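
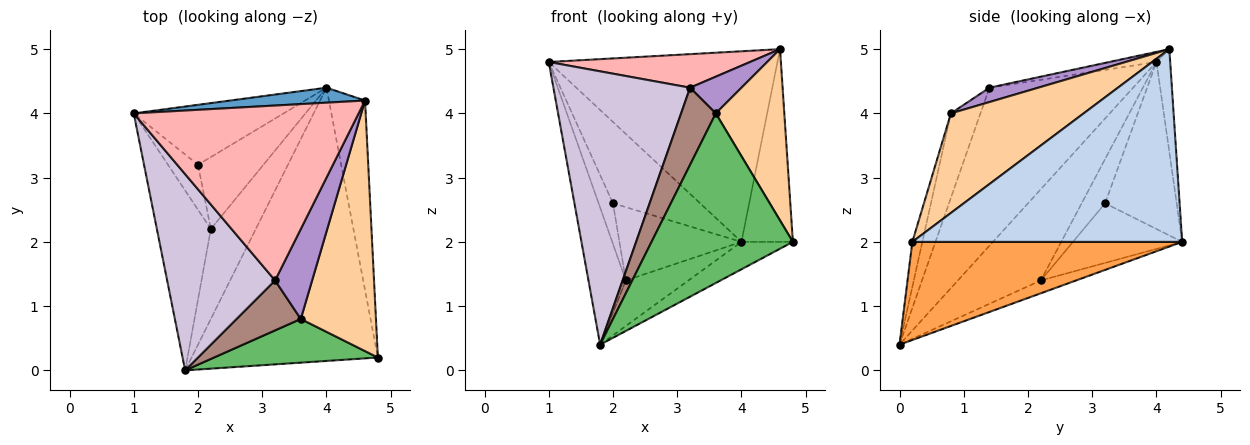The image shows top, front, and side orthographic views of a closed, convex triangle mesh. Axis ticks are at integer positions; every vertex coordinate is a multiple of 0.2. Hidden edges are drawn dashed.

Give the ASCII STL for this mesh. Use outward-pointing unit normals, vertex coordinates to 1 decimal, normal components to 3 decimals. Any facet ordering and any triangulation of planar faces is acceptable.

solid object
 facet normal -0.060 0.995 0.078
  outer loop
   vertex 4.0 4.4 2.0
   vertex 1.0 4.0 4.8
   vertex 4.6 4.2 5.0
  endloop
 endfacet
 facet normal 0.966 0.184 -0.181
  outer loop
   vertex 4.0 4.4 2.0
   vertex 4.6 4.2 5.0
   vertex 4.8 0.2 2.0
  endloop
 endfacet
 facet normal 0.464 0.088 -0.881
  outer loop
   vertex 1.8 0.0 0.4
   vertex 4.0 4.4 2.0
   vertex 4.8 0.2 2.0
  endloop
 endfacet
 facet normal 0.738 -0.381 0.557
  outer loop
   vertex 3.6 0.8 4.0
   vertex 4.8 0.2 2.0
   vertex 4.6 4.2 5.0
  endloop
 endfacet
 facet normal -0.068 -0.966 0.249
  outer loop
   vertex 3.6 0.8 4.0
   vertex 1.8 0.0 0.4
   vertex 4.8 0.2 2.0
  endloop
 endfacet
 facet normal -0.802 0.362 -0.475
  outer loop
   vertex 2.2 2.2 1.4
   vertex 1.8 0.0 0.4
   vertex 1.0 4.0 4.8
  endloop
 endfacet
 facet normal -0.247 0.438 -0.864
  outer loop
   vertex 2.2 2.2 1.4
   vertex 4.0 4.4 2.0
   vertex 1.8 0.0 0.4
  endloop
 endfacet
 facet normal -0.044 -0.188 0.981
  outer loop
   vertex 3.2 1.4 4.4
   vertex 4.6 4.2 5.0
   vertex 1.0 4.0 4.8
  endloop
 endfacet
 facet normal 0.338 -0.356 0.871
  outer loop
   vertex 3.2 1.4 4.4
   vertex 3.6 0.8 4.0
   vertex 4.6 4.2 5.0
  endloop
 endfacet
 facet normal -0.649 -0.618 0.443
  outer loop
   vertex 3.2 1.4 4.4
   vertex 1.0 4.0 4.8
   vertex 1.8 0.0 0.4
  endloop
 endfacet
 facet normal -0.582 -0.683 0.442
  outer loop
   vertex 3.2 1.4 4.4
   vertex 1.8 0.0 0.4
   vertex 3.6 0.8 4.0
  endloop
 endfacet
 facet normal -0.551 0.672 -0.495
  outer loop
   vertex 2.0 3.2 2.6
   vertex 1.0 4.0 4.8
   vertex 4.0 4.4 2.0
  endloop
 endfacet
 facet normal -0.738 0.453 -0.500
  outer loop
   vertex 2.0 3.2 2.6
   vertex 2.2 2.2 1.4
   vertex 1.0 4.0 4.8
  endloop
 endfacet
 facet normal -0.538 0.601 -0.591
  outer loop
   vertex 2.0 3.2 2.6
   vertex 4.0 4.4 2.0
   vertex 2.2 2.2 1.4
  endloop
 endfacet
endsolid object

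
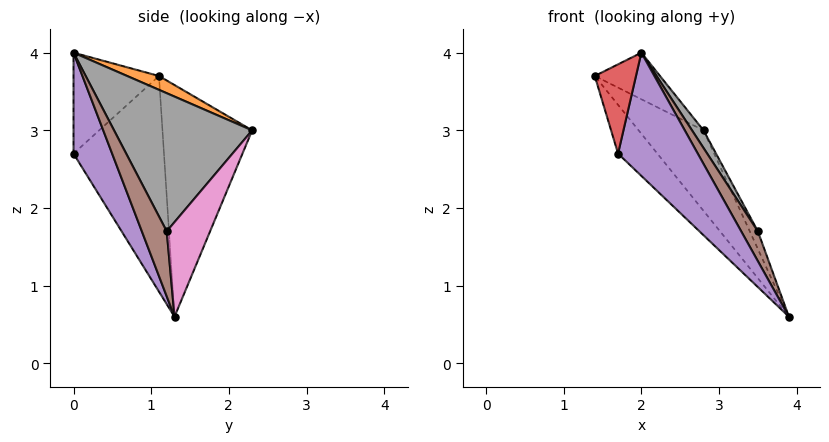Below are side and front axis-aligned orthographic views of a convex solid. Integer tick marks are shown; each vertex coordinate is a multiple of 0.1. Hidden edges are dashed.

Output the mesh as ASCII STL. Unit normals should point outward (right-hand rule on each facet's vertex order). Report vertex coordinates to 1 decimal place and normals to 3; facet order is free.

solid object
 facet normal -0.690 0.499 -0.524
  outer loop
   vertex 2.8 2.3 3.0
   vertex 3.9 1.3 0.6
   vertex 1.4 1.1 3.7
  endloop
 endfacet
 facet normal 0.168 0.343 0.924
  outer loop
   vertex 2.8 2.3 3.0
   vertex 1.4 1.1 3.7
   vertex 2.0 0.0 4.0
  endloop
 endfacet
 facet normal -0.746 0.325 -0.581
  outer loop
   vertex 1.7 0.0 2.7
   vertex 1.4 1.1 3.7
   vertex 3.9 1.3 0.6
  endloop
 endfacet
 facet normal -0.882 -0.425 0.203
  outer loop
   vertex 1.7 0.0 2.7
   vertex 2.0 0.0 4.0
   vertex 1.4 1.1 3.7
  endloop
 endfacet
 facet normal 0.434 -0.896 -0.100
  outer loop
   vertex 1.7 0.0 2.7
   vertex 3.9 1.3 0.6
   vertex 2.0 0.0 4.0
  endloop
 endfacet
 facet normal 0.806 -0.540 0.244
  outer loop
   vertex 3.5 1.2 1.7
   vertex 2.0 0.0 4.0
   vertex 3.9 1.3 0.6
  endloop
 endfacet
 facet normal 0.921 0.172 0.350
  outer loop
   vertex 3.5 1.2 1.7
   vertex 3.9 1.3 0.6
   vertex 2.8 2.3 3.0
  endloop
 endfacet
 facet normal 0.852 -0.071 0.519
  outer loop
   vertex 3.5 1.2 1.7
   vertex 2.8 2.3 3.0
   vertex 2.0 0.0 4.0
  endloop
 endfacet
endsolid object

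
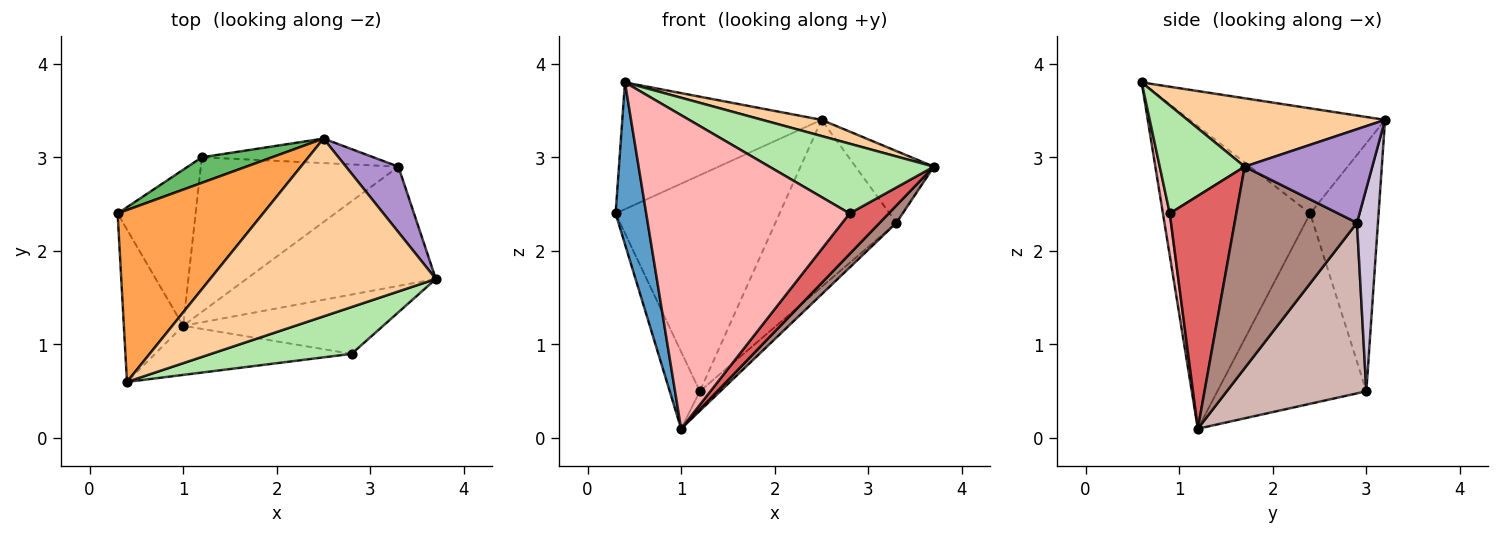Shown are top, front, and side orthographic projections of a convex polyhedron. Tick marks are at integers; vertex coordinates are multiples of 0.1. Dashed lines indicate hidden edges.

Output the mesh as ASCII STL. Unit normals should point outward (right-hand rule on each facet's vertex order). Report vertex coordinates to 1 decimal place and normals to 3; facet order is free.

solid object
 facet normal -0.962 -0.200 -0.188
  outer loop
   vertex 1.0 1.2 0.1
   vertex 0.4 0.6 3.8
   vertex 0.3 2.4 2.4
  endloop
 endfacet
 facet normal -0.910 0.184 -0.373
  outer loop
   vertex 1.2 3.0 0.5
   vertex 1.0 1.2 0.1
   vertex 0.3 2.4 2.4
  endloop
 endfacet
 facet normal -0.503 0.513 0.696
  outer loop
   vertex 2.5 3.2 3.4
   vertex 0.3 2.4 2.4
   vertex 0.4 0.6 3.8
  endloop
 endfacet
 facet normal 0.289 -0.087 0.953
  outer loop
   vertex 2.5 3.2 3.4
   vertex 0.4 0.6 3.8
   vertex 3.7 1.7 2.9
  endloop
 endfacet
 facet normal -0.383 0.917 0.108
  outer loop
   vertex 2.5 3.2 3.4
   vertex 1.2 3.0 0.5
   vertex 0.3 2.4 2.4
  endloop
 endfacet
 facet normal 0.394 -0.763 0.512
  outer loop
   vertex 2.8 0.9 2.4
   vertex 3.7 1.7 2.9
   vertex 0.4 0.6 3.8
  endloop
 endfacet
 facet normal 0.693 -0.407 -0.595
  outer loop
   vertex 2.8 0.9 2.4
   vertex 1.0 1.2 0.1
   vertex 3.7 1.7 2.9
  endloop
 endfacet
 facet normal 0.033 -0.987 -0.155
  outer loop
   vertex 2.8 0.9 2.4
   vertex 0.4 0.6 3.8
   vertex 1.0 1.2 0.1
  endloop
 endfacet
 facet normal 0.769 0.472 0.431
  outer loop
   vertex 3.3 2.9 2.3
   vertex 2.5 3.2 3.4
   vertex 3.7 1.7 2.9
  endloop
 endfacet
 facet normal 0.169 0.975 -0.143
  outer loop
   vertex 3.3 2.9 2.3
   vertex 1.2 3.0 0.5
   vertex 2.5 3.2 3.4
  endloop
 endfacet
 facet normal 0.725 -0.099 -0.681
  outer loop
   vertex 3.3 2.9 2.3
   vertex 3.7 1.7 2.9
   vertex 1.0 1.2 0.1
  endloop
 endfacet
 facet normal 0.650 0.095 -0.754
  outer loop
   vertex 3.3 2.9 2.3
   vertex 1.0 1.2 0.1
   vertex 1.2 3.0 0.5
  endloop
 endfacet
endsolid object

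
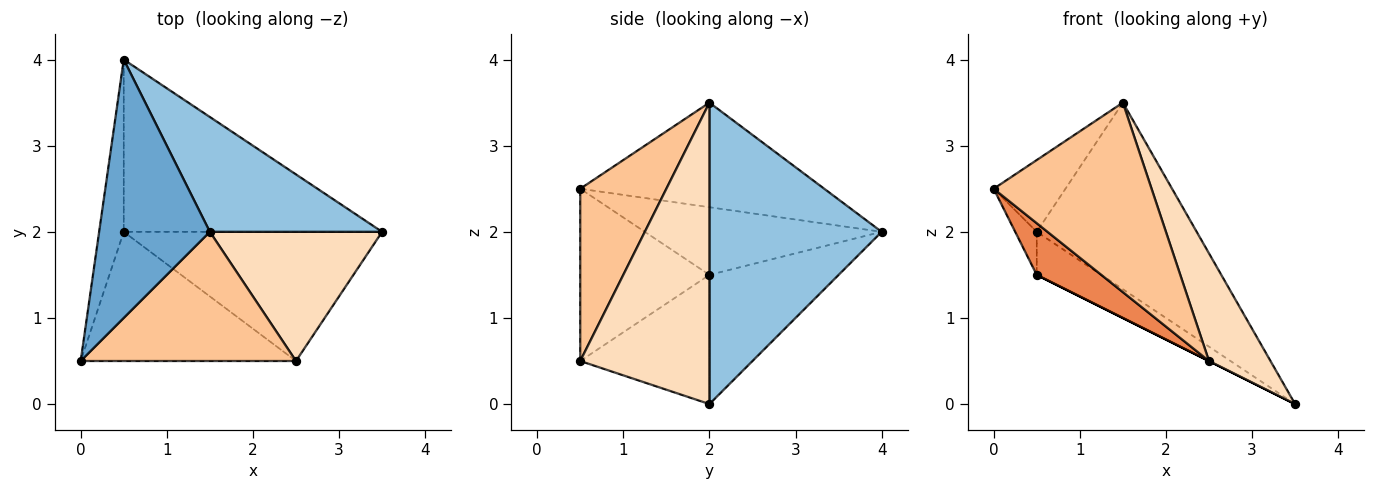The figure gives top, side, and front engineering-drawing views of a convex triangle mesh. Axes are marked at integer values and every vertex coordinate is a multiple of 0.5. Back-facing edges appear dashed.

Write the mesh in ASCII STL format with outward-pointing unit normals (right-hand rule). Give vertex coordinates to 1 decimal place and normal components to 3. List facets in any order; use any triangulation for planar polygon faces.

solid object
 facet normal -0.673 0.198 0.713
  outer loop
   vertex 1.5 2.0 3.5
   vertex 0.5 4.0 2.0
   vertex 0.0 0.5 2.5
  endloop
 endfacet
 facet normal 0.676 0.628 0.386
  outer loop
   vertex 1.5 2.0 3.5
   vertex 3.5 2.0 0.0
   vertex 0.5 4.0 2.0
  endloop
 endfacet
 facet normal -0.936 0.085 -0.341
  outer loop
   vertex 0.5 2.0 1.5
   vertex 0.0 0.5 2.5
   vertex 0.5 4.0 2.0
  endloop
 endfacet
 facet normal -0.436 0.218 -0.873
  outer loop
   vertex 0.5 2.0 1.5
   vertex 0.5 4.0 2.0
   vertex 3.5 2.0 0.0
  endloop
 endfacet
 facet normal -0.596 -0.298 -0.745
  outer loop
   vertex 2.5 0.5 0.5
   vertex 0.0 0.5 2.5
   vertex 0.5 2.0 1.5
  endloop
 endfacet
 facet normal -0.447 0.000 -0.894
  outer loop
   vertex 2.5 0.5 0.5
   vertex 0.5 2.0 1.5
   vertex 3.5 2.0 0.0
  endloop
 endfacet
 facet normal 0.411 -0.753 0.514
  outer loop
   vertex 2.5 0.5 0.5
   vertex 1.5 2.0 3.5
   vertex 0.0 0.5 2.5
  endloop
 endfacet
 facet normal 0.802 -0.382 0.458
  outer loop
   vertex 2.5 0.5 0.5
   vertex 3.5 2.0 0.0
   vertex 1.5 2.0 3.5
  endloop
 endfacet
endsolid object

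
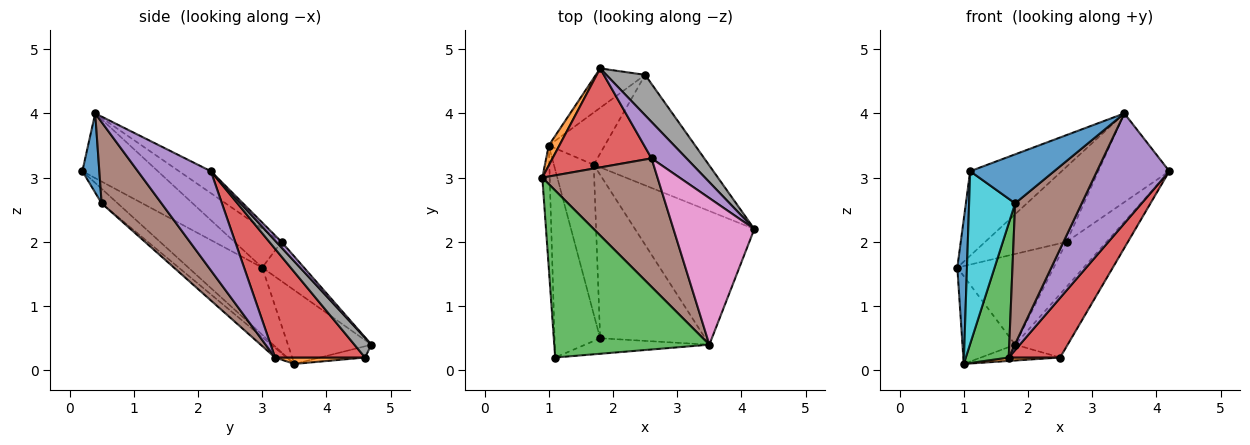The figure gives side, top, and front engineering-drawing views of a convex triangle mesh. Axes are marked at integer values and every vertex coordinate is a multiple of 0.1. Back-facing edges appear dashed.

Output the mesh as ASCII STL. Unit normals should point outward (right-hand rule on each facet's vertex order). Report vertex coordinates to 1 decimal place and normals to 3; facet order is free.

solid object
 facet normal -0.986 -0.129 -0.109
  outer loop
   vertex 1.0 3.5 0.1
   vertex 1.1 0.2 3.1
   vertex 0.9 3.0 1.6
  endloop
 endfacet
 facet normal -0.840 0.530 0.121
  outer loop
   vertex 1.8 4.7 0.4
   vertex 1.0 3.5 0.1
   vertex 0.9 3.0 1.6
  endloop
 endfacet
 facet normal -0.349 0.423 0.836
  outer loop
   vertex 3.5 0.4 4.0
   vertex 0.9 3.0 1.6
   vertex 1.1 0.2 3.1
  endloop
 endfacet
 facet normal -0.281 0.648 0.708
  outer loop
   vertex 2.6 3.3 2.0
   vertex 1.8 4.7 0.4
   vertex 0.9 3.0 1.6
  endloop
 endfacet
 facet normal 0.101 0.773 0.626
  outer loop
   vertex 2.6 3.3 2.0
   vertex 4.2 2.2 3.1
   vertex 1.8 4.7 0.4
  endloop
 endfacet
 facet normal -0.280 0.484 0.829
  outer loop
   vertex 2.6 3.3 2.0
   vertex 0.9 3.0 1.6
   vertex 3.5 0.4 4.0
  endloop
 endfacet
 facet normal -0.226 0.505 0.833
  outer loop
   vertex 2.6 3.3 2.0
   vertex 3.5 0.4 4.0
   vertex 4.2 2.2 3.1
  endloop
 endfacet
 facet normal 0.264 0.813 0.518
  outer loop
   vertex 2.5 4.6 0.2
   vertex 1.8 4.7 0.4
   vertex 4.2 2.2 3.1
  endloop
 endfacet
 facet normal -0.207 0.365 -0.908
  outer loop
   vertex 2.5 4.6 0.2
   vertex 1.0 3.5 0.1
   vertex 1.8 4.7 0.4
  endloop
 endfacet
 facet normal -0.230 -0.658 -0.717
  outer loop
   vertex 1.8 0.5 2.6
   vertex 1.1 0.2 3.1
   vertex 1.0 3.5 0.1
  endloop
 endfacet
 facet normal 0.189 -0.936 -0.297
  outer loop
   vertex 1.8 0.5 2.6
   vertex 3.5 0.4 4.0
   vertex 1.1 0.2 3.1
  endloop
 endfacet
 facet normal 0.114 -0.065 -0.991
  outer loop
   vertex 1.7 3.2 0.2
   vertex 1.0 3.5 0.1
   vertex 2.5 4.6 0.2
  endloop
 endfacet
 facet normal -0.177 -0.658 -0.732
  outer loop
   vertex 1.7 3.2 0.2
   vertex 1.8 0.5 2.6
   vertex 1.0 3.5 0.1
  endloop
 endfacet
 facet normal 0.639 -0.365 -0.677
  outer loop
   vertex 1.7 3.2 0.2
   vertex 2.5 4.6 0.2
   vertex 4.2 2.2 3.1
  endloop
 endfacet
 facet normal 0.540 -0.535 -0.650
  outer loop
   vertex 1.7 3.2 0.2
   vertex 4.2 2.2 3.1
   vertex 3.5 0.4 4.0
  endloop
 endfacet
 facet normal 0.506 -0.563 -0.654
  outer loop
   vertex 1.7 3.2 0.2
   vertex 3.5 0.4 4.0
   vertex 1.8 0.5 2.6
  endloop
 endfacet
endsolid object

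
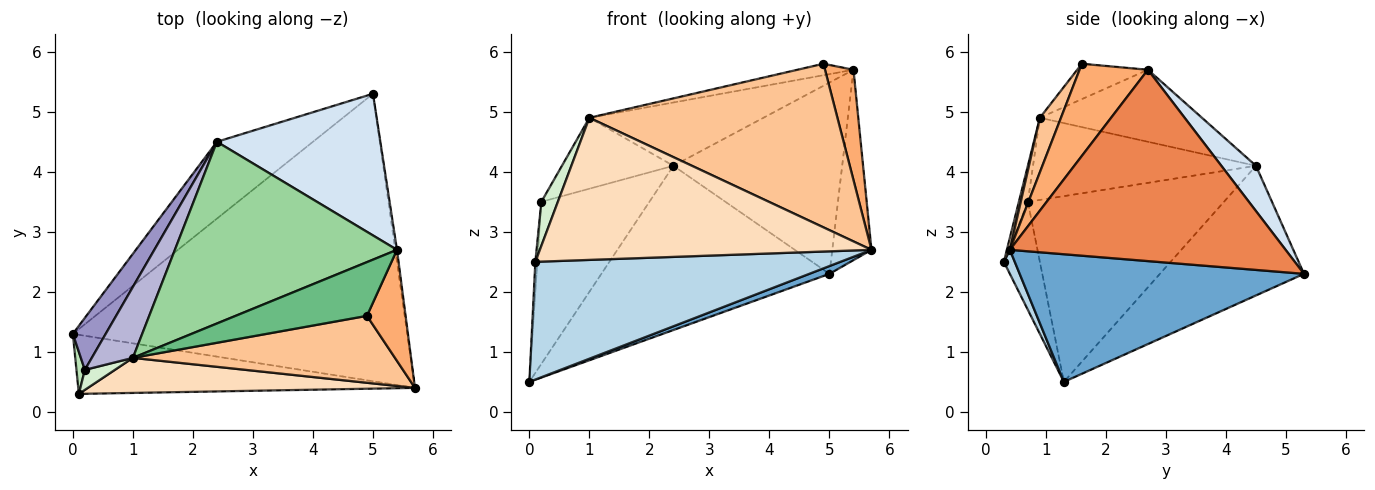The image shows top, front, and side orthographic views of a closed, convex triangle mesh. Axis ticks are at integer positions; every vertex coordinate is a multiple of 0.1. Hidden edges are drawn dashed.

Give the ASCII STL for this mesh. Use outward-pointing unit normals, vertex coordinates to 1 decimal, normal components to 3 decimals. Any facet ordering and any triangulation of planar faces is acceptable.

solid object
 facet normal 0.356 -0.025 -0.934
  outer loop
   vertex 5.0 5.3 2.3
   vertex 5.7 0.4 2.7
   vertex 0.0 1.3 0.5
  endloop
 endfacet
 facet normal -0.497 0.786 -0.368
  outer loop
   vertex 2.4 4.5 4.1
   vertex 5.0 5.3 2.3
   vertex 0.0 1.3 0.5
  endloop
 endfacet
 facet normal 0.032 -0.893 -0.448
  outer loop
   vertex 0.1 0.3 2.5
   vertex 0.0 1.3 0.5
   vertex 5.7 0.4 2.7
  endloop
 endfacet
 facet normal 0.163 0.793 0.587
  outer loop
   vertex 5.4 2.7 5.7
   vertex 5.0 5.3 2.3
   vertex 2.4 4.5 4.1
  endloop
 endfacet
 facet normal 0.990 0.141 -0.009
  outer loop
   vertex 5.4 2.7 5.7
   vertex 5.7 0.4 2.7
   vertex 5.0 5.3 2.3
  endloop
 endfacet
 facet normal 0.861 -0.359 0.361
  outer loop
   vertex 5.4 2.7 5.7
   vertex 4.9 1.6 5.8
   vertex 5.7 0.4 2.7
  endloop
 endfacet
 facet normal 0.079 -0.923 0.377
  outer loop
   vertex 1.0 0.9 4.9
   vertex 5.7 0.4 2.7
   vertex 4.9 1.6 5.8
  endloop
 endfacet
 facet normal 0.009 -0.971 0.239
  outer loop
   vertex 1.0 0.9 4.9
   vertex 0.1 0.3 2.5
   vertex 5.7 0.4 2.7
  endloop
 endfacet
 facet normal -0.254 0.202 0.946
  outer loop
   vertex 1.0 0.9 4.9
   vertex 4.9 1.6 5.8
   vertex 5.4 2.7 5.7
  endloop
 endfacet
 facet normal -0.293 0.315 0.903
  outer loop
   vertex 1.0 0.9 4.9
   vertex 5.4 2.7 5.7
   vertex 2.4 4.5 4.1
  endloop
 endfacet
 facet normal -0.995 0.055 0.077
  outer loop
   vertex 0.2 0.7 3.5
   vertex 0.0 1.3 0.5
   vertex 0.1 0.3 2.5
  endloop
 endfacet
 facet normal -0.445 -0.815 0.371
  outer loop
   vertex 0.2 0.7 3.5
   vertex 0.1 0.3 2.5
   vertex 1.0 0.9 4.9
  endloop
 endfacet
 facet normal -0.866 0.477 0.153
  outer loop
   vertex 0.2 0.7 3.5
   vertex 2.4 4.5 4.1
   vertex 0.0 1.3 0.5
  endloop
 endfacet
 facet normal -0.816 0.408 0.408
  outer loop
   vertex 0.2 0.7 3.5
   vertex 1.0 0.9 4.9
   vertex 2.4 4.5 4.1
  endloop
 endfacet
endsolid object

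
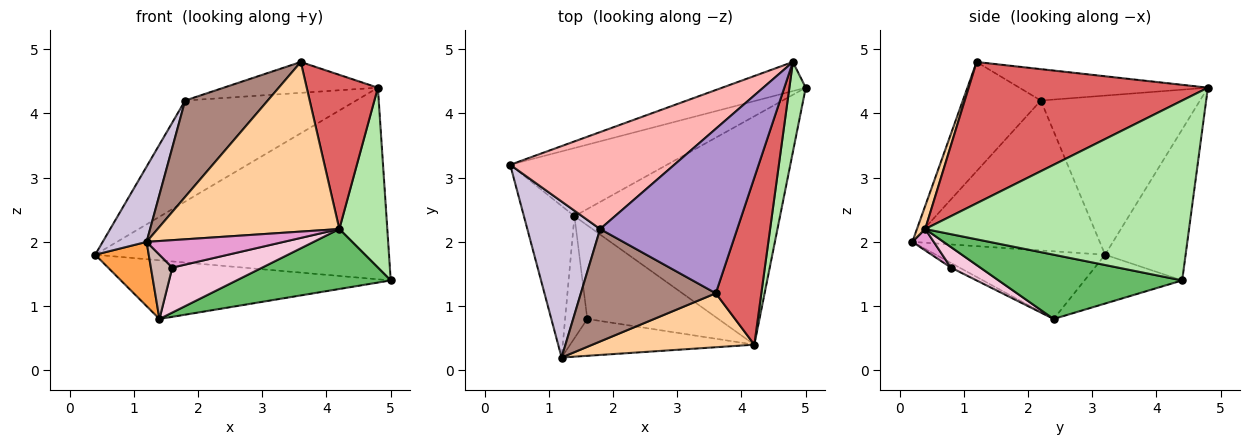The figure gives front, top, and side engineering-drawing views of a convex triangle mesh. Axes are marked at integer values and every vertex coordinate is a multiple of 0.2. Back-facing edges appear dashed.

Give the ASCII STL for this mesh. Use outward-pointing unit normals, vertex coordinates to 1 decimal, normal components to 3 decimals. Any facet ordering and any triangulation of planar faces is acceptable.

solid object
 facet normal -0.262 0.954 -0.145
  outer loop
   vertex 4.8 4.8 4.4
   vertex 5.0 4.4 1.4
   vertex 0.4 3.2 1.8
  endloop
 endfacet
 facet normal -0.230 0.635 -0.738
  outer loop
   vertex 1.4 2.4 0.8
   vertex 0.4 3.2 1.8
   vertex 5.0 4.4 1.4
  endloop
 endfacet
 facet normal -0.777 -0.246 -0.580
  outer loop
   vertex 1.4 2.4 0.8
   vertex 1.2 0.2 2.0
   vertex 0.4 3.2 1.8
  endloop
 endfacet
 facet normal 0.043 -0.952 0.303
  outer loop
   vertex 4.2 0.4 2.2
   vertex 3.6 1.2 4.8
   vertex 1.2 0.2 2.0
  endloop
 endfacet
 facet normal 0.289 -0.243 -0.926
  outer loop
   vertex 4.2 0.4 2.2
   vertex 1.4 2.4 0.8
   vertex 5.0 4.4 1.4
  endloop
 endfacet
 facet normal 0.980 -0.178 0.089
  outer loop
   vertex 4.2 0.4 2.2
   vertex 5.0 4.4 1.4
   vertex 4.8 4.8 4.4
  endloop
 endfacet
 facet normal 0.916 -0.272 0.295
  outer loop
   vertex 4.2 0.4 2.2
   vertex 4.8 4.8 4.4
   vertex 3.6 1.2 4.8
  endloop
 endfacet
 facet normal -0.557 0.599 0.575
  outer loop
   vertex 1.8 2.2 4.2
   vertex 4.8 4.8 4.4
   vertex 0.4 3.2 1.8
  endloop
 endfacet
 facet normal -0.220 0.180 0.959
  outer loop
   vertex 1.8 2.2 4.2
   vertex 3.6 1.2 4.8
   vertex 4.8 4.8 4.4
  endloop
 endfacet
 facet normal -0.880 -0.206 0.428
  outer loop
   vertex 1.8 2.2 4.2
   vertex 0.4 3.2 1.8
   vertex 1.2 0.2 2.0
  endloop
 endfacet
 facet normal -0.524 -0.554 0.647
  outer loop
   vertex 1.8 2.2 4.2
   vertex 1.2 0.2 2.0
   vertex 3.6 1.2 4.8
  endloop
 endfacet
 facet normal -0.183 -0.458 -0.870
  outer loop
   vertex 1.6 0.8 1.6
   vertex 1.2 0.2 2.0
   vertex 1.4 2.4 0.8
  endloop
 endfacet
 facet normal 0.093 -0.594 -0.799
  outer loop
   vertex 1.6 0.8 1.6
   vertex 4.2 0.4 2.2
   vertex 1.2 0.2 2.0
  endloop
 endfacet
 facet normal 0.140 -0.429 -0.893
  outer loop
   vertex 1.6 0.8 1.6
   vertex 1.4 2.4 0.8
   vertex 4.2 0.4 2.2
  endloop
 endfacet
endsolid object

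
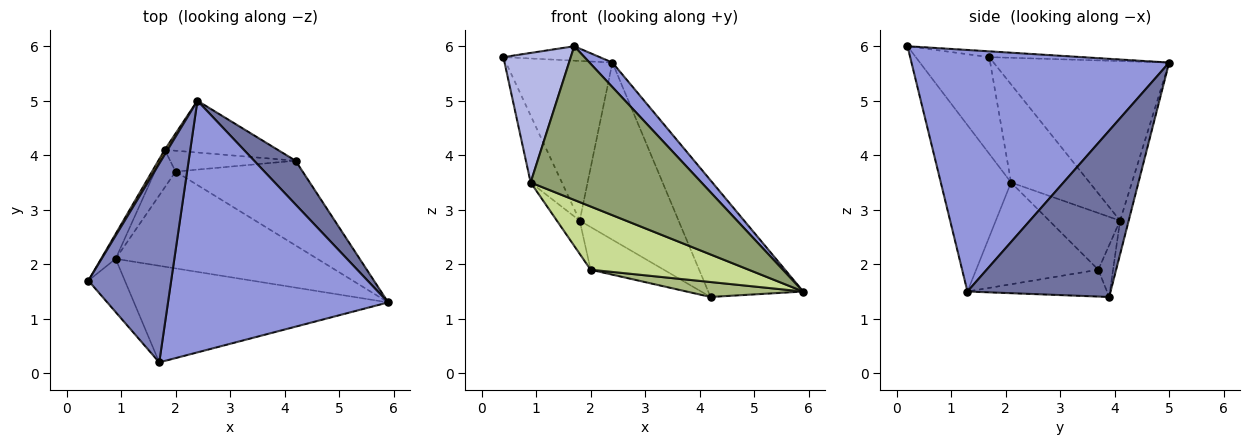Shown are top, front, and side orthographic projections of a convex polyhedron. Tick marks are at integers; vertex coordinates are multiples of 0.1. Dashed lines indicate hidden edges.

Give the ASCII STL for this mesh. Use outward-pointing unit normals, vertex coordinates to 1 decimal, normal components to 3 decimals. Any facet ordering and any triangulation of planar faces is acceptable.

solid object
 facet normal 0.816 0.541 0.203
  outer loop
   vertex 4.2 3.9 1.4
   vertex 2.4 5.0 5.7
   vertex 5.9 1.3 1.5
  endloop
 endfacet
 facet normal -0.070 0.072 0.995
  outer loop
   vertex 1.7 0.2 6.0
   vertex 2.4 5.0 5.7
   vertex 0.4 1.7 5.8
  endloop
 endfacet
 facet normal 0.737 -0.066 0.672
  outer loop
   vertex 1.7 0.2 6.0
   vertex 5.9 1.3 1.5
   vertex 2.4 5.0 5.7
  endloop
 endfacet
 facet normal -0.710 -0.651 -0.268
  outer loop
   vertex 0.9 2.1 3.5
   vertex 1.7 0.2 6.0
   vertex 0.4 1.7 5.8
  endloop
 endfacet
 facet normal -0.329 -0.800 -0.502
  outer loop
   vertex 0.9 2.1 3.5
   vertex 5.9 1.3 1.5
   vertex 1.7 0.2 6.0
  endloop
 endfacet
 facet normal -0.204 -0.170 -0.964
  outer loop
   vertex 2.0 3.7 1.9
   vertex 4.2 3.9 1.4
   vertex 5.9 1.3 1.5
  endloop
 endfacet
 facet normal -0.389 -0.504 -0.771
  outer loop
   vertex 2.0 3.7 1.9
   vertex 5.9 1.3 1.5
   vertex 0.9 2.1 3.5
  endloop
 endfacet
 facet normal -0.083 0.956 -0.280
  outer loop
   vertex 1.8 4.1 2.8
   vertex 2.4 5.0 5.7
   vertex 4.2 3.9 1.4
  endloop
 endfacet
 facet normal -0.179 0.884 -0.432
  outer loop
   vertex 1.8 4.1 2.8
   vertex 4.2 3.9 1.4
   vertex 2.0 3.7 1.9
  endloop
 endfacet
 facet normal -0.855 0.519 0.016
  outer loop
   vertex 1.8 4.1 2.8
   vertex 0.4 1.7 5.8
   vertex 2.4 5.0 5.7
  endloop
 endfacet
 facet normal -0.920 0.366 -0.136
  outer loop
   vertex 1.8 4.1 2.8
   vertex 0.9 2.1 3.5
   vertex 0.4 1.7 5.8
  endloop
 endfacet
 facet normal -0.899 0.290 -0.328
  outer loop
   vertex 1.8 4.1 2.8
   vertex 2.0 3.7 1.9
   vertex 0.9 2.1 3.5
  endloop
 endfacet
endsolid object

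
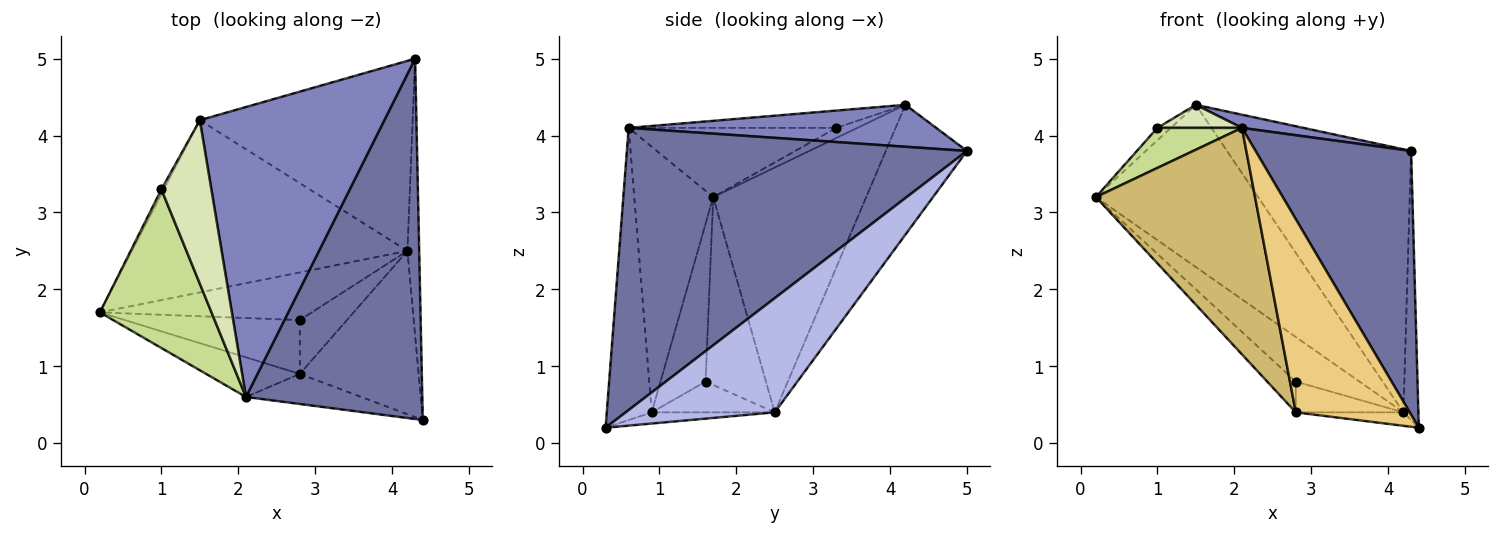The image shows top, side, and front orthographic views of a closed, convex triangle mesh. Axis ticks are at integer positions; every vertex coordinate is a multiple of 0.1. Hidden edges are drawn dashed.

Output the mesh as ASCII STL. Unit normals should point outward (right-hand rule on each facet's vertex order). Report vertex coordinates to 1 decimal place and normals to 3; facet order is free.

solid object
 facet normal 0.791 -0.362 0.494
  outer loop
   vertex 2.1 0.6 4.1
   vertex 4.4 0.3 0.2
   vertex 4.3 5.0 3.8
  endloop
 endfacet
 facet normal 0.221 -0.044 0.974
  outer loop
   vertex 2.1 0.6 4.1
   vertex 4.3 5.0 3.8
   vertex 1.5 4.2 4.4
  endloop
 endfacet
 facet normal -0.543 0.576 -0.611
  outer loop
   vertex 4.2 2.5 0.4
   vertex 0.2 1.7 3.2
   vertex 1.5 4.2 4.4
  endloop
 endfacet
 facet normal 0.990 0.099 -0.102
  outer loop
   vertex 4.2 2.5 0.4
   vertex 4.3 5.0 3.8
   vertex 4.4 0.3 0.2
  endloop
 endfacet
 facet normal -0.336 0.763 -0.551
  outer loop
   vertex 4.2 2.5 0.4
   vertex 1.5 4.2 4.4
   vertex 4.3 5.0 3.8
  endloop
 endfacet
 facet normal -0.827 0.526 -0.200
  outer loop
   vertex 1.0 3.3 4.1
   vertex 1.5 4.2 4.4
   vertex 0.2 1.7 3.2
  endloop
 endfacet
 facet normal -0.515 -0.210 0.831
  outer loop
   vertex 1.0 3.3 4.1
   vertex 0.2 1.7 3.2
   vertex 2.1 0.6 4.1
  endloop
 endfacet
 facet normal -0.324 -0.132 0.937
  outer loop
   vertex 1.0 3.3 4.1
   vertex 2.1 0.6 4.1
   vertex 1.5 4.2 4.4
  endloop
 endfacet
 facet normal -0.093 0.082 -0.992
  outer loop
   vertex 2.8 0.9 0.4
   vertex 4.2 2.5 0.4
   vertex 4.4 0.3 0.2
  endloop
 endfacet
 facet normal -0.439 -0.885 -0.155
  outer loop
   vertex 2.8 0.9 0.4
   vertex 2.1 0.6 4.1
   vertex 0.2 1.7 3.2
  endloop
 endfacet
 facet normal -0.363 -0.921 -0.143
  outer loop
   vertex 2.8 0.9 0.4
   vertex 4.4 0.3 0.2
   vertex 2.1 0.6 4.1
  endloop
 endfacet
 facet normal -0.544 0.573 -0.613
  outer loop
   vertex 2.8 1.6 0.8
   vertex 0.2 1.7 3.2
   vertex 4.2 2.5 0.4
  endloop
 endfacet
 facet normal -0.616 0.391 -0.684
  outer loop
   vertex 2.8 1.6 0.8
   vertex 2.8 0.9 0.4
   vertex 0.2 1.7 3.2
  endloop
 endfacet
 facet normal -0.493 0.432 -0.755
  outer loop
   vertex 2.8 1.6 0.8
   vertex 4.2 2.5 0.4
   vertex 2.8 0.9 0.4
  endloop
 endfacet
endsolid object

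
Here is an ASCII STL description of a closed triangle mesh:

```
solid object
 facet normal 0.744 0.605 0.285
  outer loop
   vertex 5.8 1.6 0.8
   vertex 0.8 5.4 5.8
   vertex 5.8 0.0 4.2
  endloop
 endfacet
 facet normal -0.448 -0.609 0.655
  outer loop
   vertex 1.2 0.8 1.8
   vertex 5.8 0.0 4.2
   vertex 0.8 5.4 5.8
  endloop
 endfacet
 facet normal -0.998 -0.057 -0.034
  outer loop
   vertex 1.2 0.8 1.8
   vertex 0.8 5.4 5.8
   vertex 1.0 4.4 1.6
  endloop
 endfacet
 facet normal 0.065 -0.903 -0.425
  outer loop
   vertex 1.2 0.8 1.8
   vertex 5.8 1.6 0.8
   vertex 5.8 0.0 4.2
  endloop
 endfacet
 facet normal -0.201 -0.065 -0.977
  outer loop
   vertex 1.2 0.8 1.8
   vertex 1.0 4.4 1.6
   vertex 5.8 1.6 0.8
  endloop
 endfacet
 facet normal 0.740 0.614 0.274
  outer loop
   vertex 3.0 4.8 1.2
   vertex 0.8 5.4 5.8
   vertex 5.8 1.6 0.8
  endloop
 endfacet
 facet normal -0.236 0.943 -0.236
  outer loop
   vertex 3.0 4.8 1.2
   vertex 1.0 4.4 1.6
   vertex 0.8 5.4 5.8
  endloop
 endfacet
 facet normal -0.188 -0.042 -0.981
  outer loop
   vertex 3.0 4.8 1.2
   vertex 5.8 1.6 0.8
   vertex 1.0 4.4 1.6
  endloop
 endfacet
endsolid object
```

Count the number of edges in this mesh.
12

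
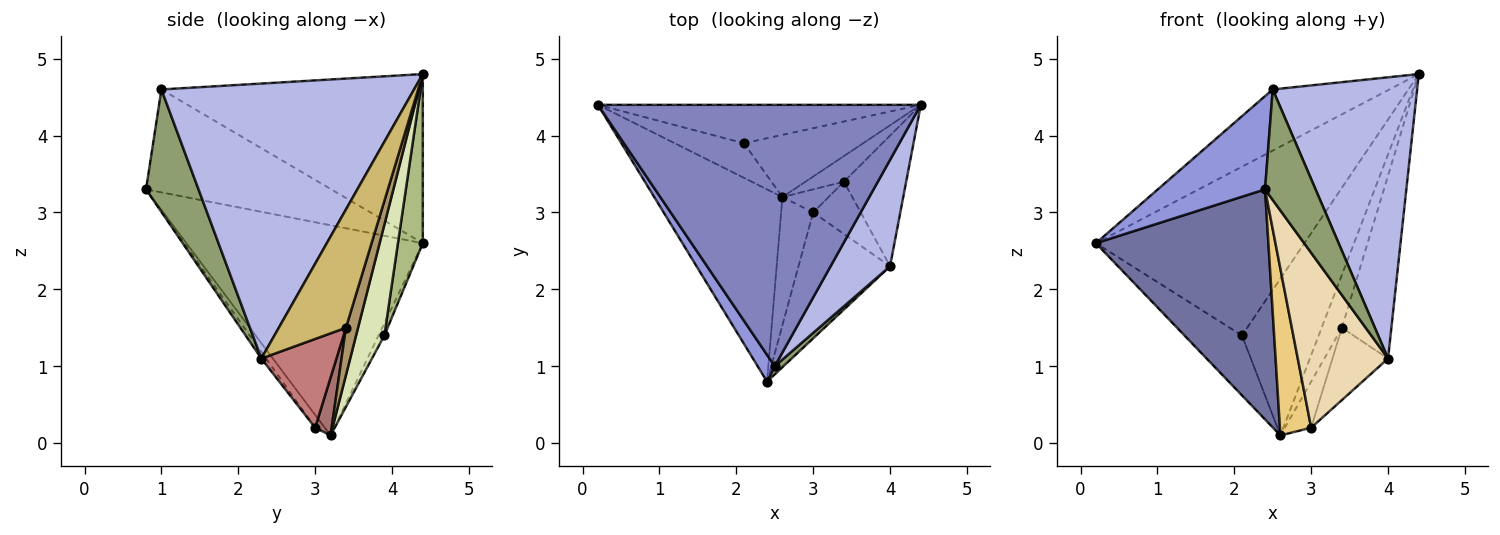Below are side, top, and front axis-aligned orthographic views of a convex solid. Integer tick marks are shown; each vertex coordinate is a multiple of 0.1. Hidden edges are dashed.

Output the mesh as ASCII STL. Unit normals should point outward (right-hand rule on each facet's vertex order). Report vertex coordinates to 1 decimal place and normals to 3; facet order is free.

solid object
 facet normal -0.725 -0.529 -0.442
  outer loop
   vertex 2.6 3.2 0.1
   vertex 2.4 0.8 3.3
   vertex 0.2 4.4 2.6
  endloop
 endfacet
 facet normal -0.454 0.203 0.867
  outer loop
   vertex 2.5 1.0 4.6
   vertex 4.4 4.4 4.8
   vertex 0.2 4.4 2.6
  endloop
 endfacet
 facet normal -0.857 -0.496 0.142
  outer loop
   vertex 2.5 1.0 4.6
   vertex 0.2 4.4 2.6
   vertex 2.4 0.8 3.3
  endloop
 endfacet
 facet normal 0.853 -0.488 0.185
  outer loop
   vertex 2.5 1.0 4.6
   vertex 4.0 2.3 1.1
   vertex 4.4 4.4 4.8
  endloop
 endfacet
 facet normal 0.720 -0.693 0.051
  outer loop
   vertex 2.5 1.0 4.6
   vertex 2.4 0.8 3.3
   vertex 4.0 2.3 1.1
  endloop
 endfacet
 facet normal 0.116 0.968 -0.221
  outer loop
   vertex 2.1 3.9 1.4
   vertex 0.2 4.4 2.6
   vertex 4.4 4.4 4.8
  endloop
 endfacet
 facet normal -0.088 0.863 -0.498
  outer loop
   vertex 2.1 3.9 1.4
   vertex 2.6 3.2 0.1
   vertex 0.2 4.4 2.6
  endloop
 endfacet
 facet normal 0.324 0.879 -0.349
  outer loop
   vertex 2.1 3.9 1.4
   vertex 4.4 4.4 4.8
   vertex 2.6 3.2 0.1
  endloop
 endfacet
 facet normal 0.473 0.793 -0.384
  outer loop
   vertex 3.4 3.4 1.5
   vertex 2.6 3.2 0.1
   vertex 4.4 4.4 4.8
  endloop
 endfacet
 facet normal 0.741 0.546 -0.390
  outer loop
   vertex 3.4 3.4 1.5
   vertex 4.4 4.4 4.8
   vertex 4.0 2.3 1.1
  endloop
 endfacet
 facet normal -0.237 -0.770 -0.592
  outer loop
   vertex 3.0 3.0 0.2
   vertex 2.4 0.8 3.3
   vertex 2.6 3.2 0.1
  endloop
 endfacet
 facet normal -0.042 -0.811 -0.584
  outer loop
   vertex 3.0 3.0 0.2
   vertex 4.0 2.3 1.1
   vertex 2.4 0.8 3.3
  endloop
 endfacet
 facet normal 0.488 0.781 -0.390
  outer loop
   vertex 3.0 3.0 0.2
   vertex 2.6 3.2 0.1
   vertex 3.4 3.4 1.5
  endloop
 endfacet
 facet normal 0.738 0.546 -0.395
  outer loop
   vertex 3.0 3.0 0.2
   vertex 3.4 3.4 1.5
   vertex 4.0 2.3 1.1
  endloop
 endfacet
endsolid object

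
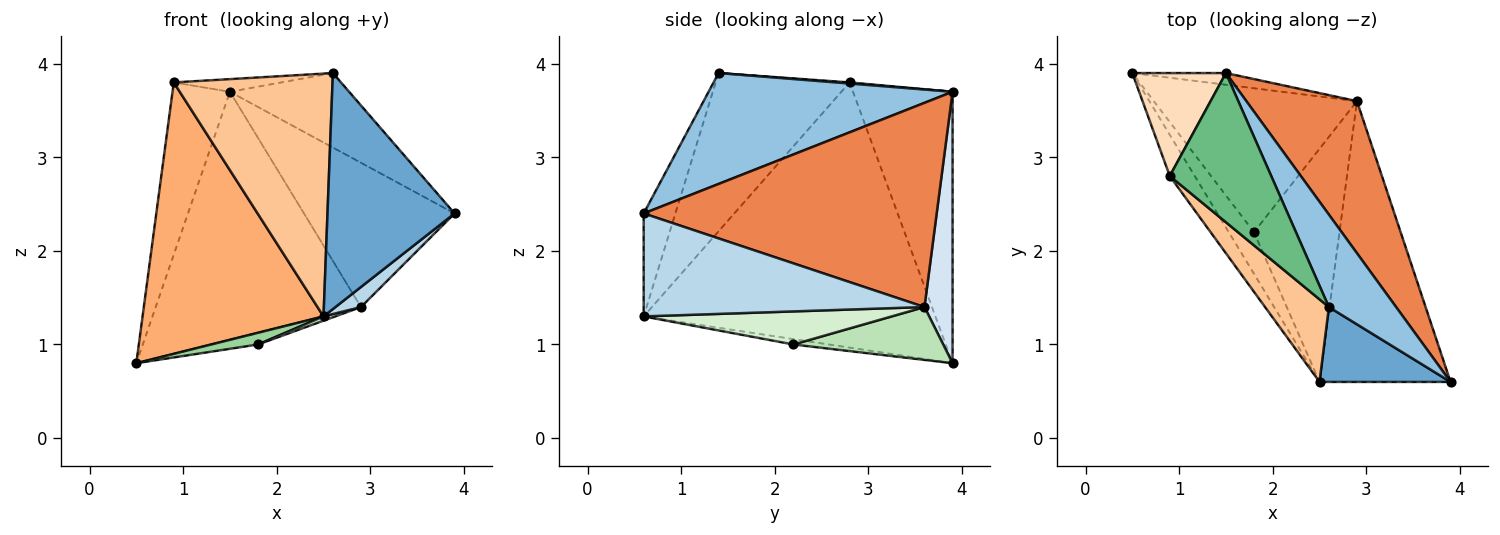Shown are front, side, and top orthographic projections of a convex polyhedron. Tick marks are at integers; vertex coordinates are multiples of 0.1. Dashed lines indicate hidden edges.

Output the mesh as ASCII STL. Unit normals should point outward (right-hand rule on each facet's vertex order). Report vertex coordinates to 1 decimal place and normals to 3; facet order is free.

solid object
 facet normal -0.231 -0.927 0.294
  outer loop
   vertex 2.6 1.4 3.9
   vertex 2.5 0.6 1.3
   vertex 3.9 0.6 2.4
  endloop
 endfacet
 facet normal 0.789 0.385 0.478
  outer loop
   vertex 1.5 3.9 3.7
   vertex 2.6 1.4 3.9
   vertex 3.9 0.6 2.4
  endloop
 endfacet
 facet normal 0.617 -0.056 -0.785
  outer loop
   vertex 2.9 3.6 1.4
   vertex 3.9 0.6 2.4
   vertex 2.5 0.6 1.3
  endloop
 endfacet
 facet normal 0.135 0.990 -0.047
  outer loop
   vertex 2.9 3.6 1.4
   vertex 0.5 3.9 0.8
   vertex 1.5 3.9 3.7
  endloop
 endfacet
 facet normal 0.801 0.412 0.434
  outer loop
   vertex 2.9 3.6 1.4
   vertex 1.5 3.9 3.7
   vertex 3.9 0.6 2.4
  endloop
 endfacet
 facet normal -0.847 -0.525 -0.080
  outer loop
   vertex 0.9 2.8 3.8
   vertex 0.5 3.9 0.8
   vertex 2.5 0.6 1.3
  endloop
 endfacet
 facet normal -0.624 -0.740 0.252
  outer loop
   vertex 0.9 2.8 3.8
   vertex 2.5 0.6 1.3
   vertex 2.6 1.4 3.9
  endloop
 endfacet
 facet normal -0.830 0.479 0.286
  outer loop
   vertex 0.9 2.8 3.8
   vertex 1.5 3.9 3.7
   vertex 0.5 3.9 0.8
  endloop
 endfacet
 facet normal 0.011 0.085 0.996
  outer loop
   vertex 0.9 2.8 3.8
   vertex 2.6 1.4 3.9
   vertex 1.5 3.9 3.7
  endloop
 endfacet
 facet normal -0.201 -0.265 -0.943
  outer loop
   vertex 1.8 2.2 1.0
   vertex 2.5 0.6 1.3
   vertex 0.5 3.9 0.8
  endloop
 endfacet
 facet normal 0.251 0.078 -0.965
  outer loop
   vertex 1.8 2.2 1.0
   vertex 0.5 3.9 0.8
   vertex 2.9 3.6 1.4
  endloop
 endfacet
 facet normal 0.361 -0.017 -0.933
  outer loop
   vertex 1.8 2.2 1.0
   vertex 2.9 3.6 1.4
   vertex 2.5 0.6 1.3
  endloop
 endfacet
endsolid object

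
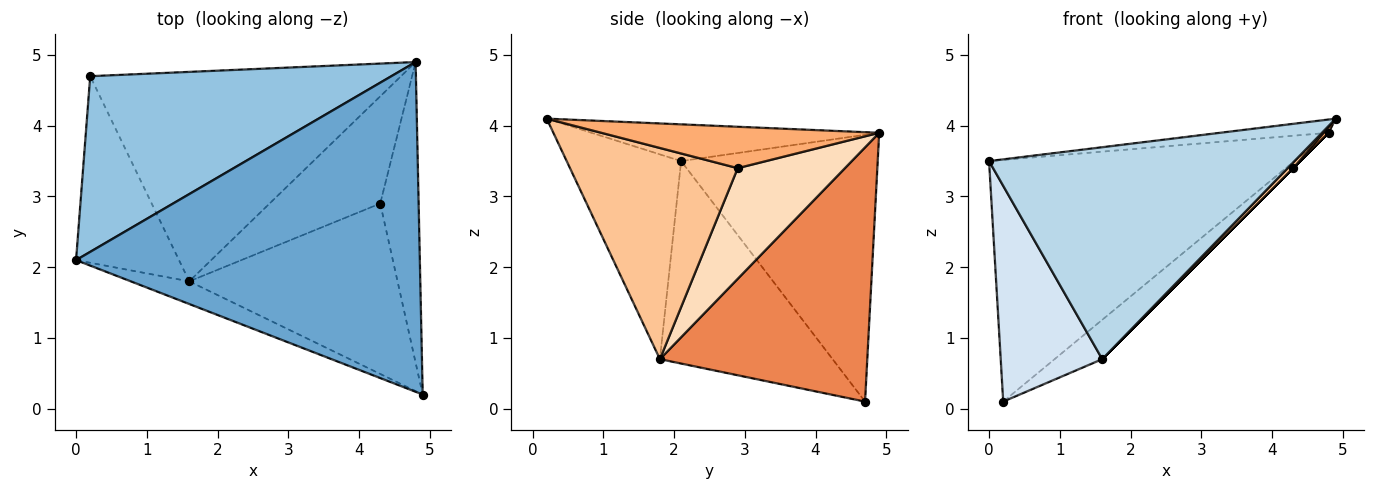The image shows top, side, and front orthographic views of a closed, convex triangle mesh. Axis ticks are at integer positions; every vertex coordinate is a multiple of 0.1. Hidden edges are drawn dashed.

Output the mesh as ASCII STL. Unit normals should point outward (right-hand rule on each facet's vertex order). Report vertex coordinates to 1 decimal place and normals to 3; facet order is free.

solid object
 facet normal -0.106 0.040 0.994
  outer loop
   vertex 4.8 4.9 3.9
   vertex 0.0 2.1 3.5
   vertex 4.9 0.2 4.1
  endloop
 endfacet
 facet normal -0.462 0.717 0.521
  outer loop
   vertex 0.2 4.7 0.1
   vertex 0.0 2.1 3.5
   vertex 4.8 4.9 3.9
  endloop
 endfacet
 facet normal -0.349 -0.932 -0.100
  outer loop
   vertex 1.6 1.8 0.7
   vertex 4.9 0.2 4.1
   vertex 0.0 2.1 3.5
  endloop
 endfacet
 facet normal -0.790 -0.464 -0.401
  outer loop
   vertex 1.6 1.8 0.7
   vertex 0.0 2.1 3.5
   vertex 0.2 4.7 0.1
  endloop
 endfacet
 facet normal 0.627 0.144 -0.766
  outer loop
   vertex 1.6 1.8 0.7
   vertex 0.2 4.7 0.1
   vertex 4.8 4.9 3.9
  endloop
 endfacet
 facet normal 0.733 -0.013 -0.680
  outer loop
   vertex 4.3 2.9 3.4
   vertex 4.8 4.9 3.9
   vertex 4.9 0.2 4.1
  endloop
 endfacet
 facet normal 0.712 -0.024 -0.702
  outer loop
   vertex 4.3 2.9 3.4
   vertex 4.9 0.2 4.1
   vertex 1.6 1.8 0.7
  endloop
 endfacet
 facet normal 0.707 0.000 -0.707
  outer loop
   vertex 4.3 2.9 3.4
   vertex 1.6 1.8 0.7
   vertex 4.8 4.9 3.9
  endloop
 endfacet
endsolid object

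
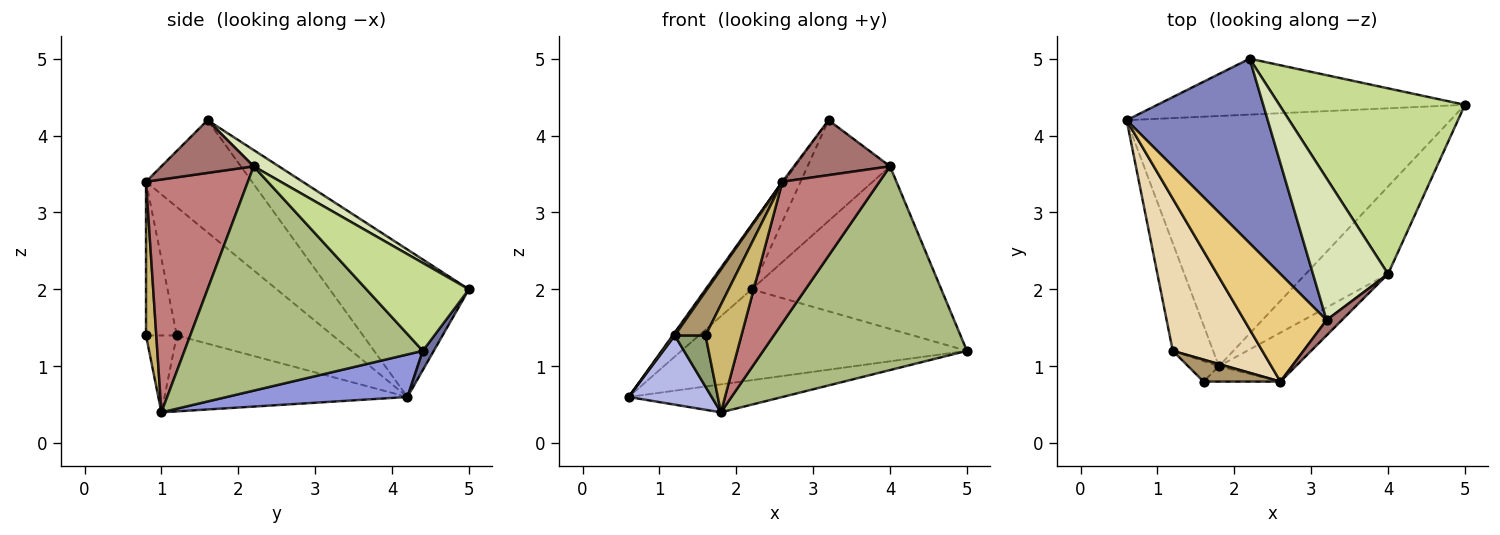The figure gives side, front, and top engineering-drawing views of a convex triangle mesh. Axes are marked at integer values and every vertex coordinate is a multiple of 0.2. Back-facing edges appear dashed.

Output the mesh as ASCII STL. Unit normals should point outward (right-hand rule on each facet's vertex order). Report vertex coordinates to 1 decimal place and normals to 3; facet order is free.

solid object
 facet normal 0.033 0.851 -0.524
  outer loop
   vertex 2.2 5.0 2.0
   vertex 5.0 4.4 1.2
   vertex 0.6 4.2 0.6
  endloop
 endfacet
 facet normal -0.703 0.229 0.673
  outer loop
   vertex 2.2 5.0 2.0
   vertex 0.6 4.2 0.6
   vertex 3.2 1.6 4.2
  endloop
 endfacet
 facet normal 0.129 0.110 -0.985
  outer loop
   vertex 1.8 1.0 0.4
   vertex 0.6 4.2 0.6
   vertex 5.0 4.4 1.2
  endloop
 endfacet
 facet normal -0.845 -0.289 -0.449
  outer loop
   vertex 1.2 1.2 1.4
   vertex 0.6 4.2 0.6
   vertex 1.8 1.0 0.4
  endloop
 endfacet
 facet normal -0.680 -0.680 -0.272
  outer loop
   vertex 1.2 1.2 1.4
   vertex 1.8 1.0 0.4
   vertex 1.6 0.8 1.4
  endloop
 endfacet
 facet normal 0.732 -0.626 -0.269
  outer loop
   vertex 4.0 2.2 3.6
   vertex 1.8 1.0 0.4
   vertex 5.0 4.4 1.2
  endloop
 endfacet
 facet normal 0.335 0.621 0.709
  outer loop
   vertex 4.0 2.2 3.6
   vertex 5.0 4.4 1.2
   vertex 2.2 5.0 2.0
  endloop
 endfacet
 facet normal 0.174 0.571 0.803
  outer loop
   vertex 4.0 2.2 3.6
   vertex 2.2 5.0 2.0
   vertex 3.2 1.6 4.2
  endloop
 endfacet
 facet normal -0.667 -0.667 0.333
  outer loop
   vertex 2.6 0.8 3.4
   vertex 1.2 1.2 1.4
   vertex 1.6 0.8 1.4
  endloop
 endfacet
 facet normal 0.272 -0.953 -0.136
  outer loop
   vertex 2.6 0.8 3.4
   vertex 1.6 0.8 1.4
   vertex 1.8 1.0 0.4
  endloop
 endfacet
 facet normal -0.806 0.013 0.592
  outer loop
   vertex 2.6 0.8 3.4
   vertex 3.2 1.6 4.2
   vertex 0.6 4.2 0.6
  endloop
 endfacet
 facet normal -0.820 -0.012 0.572
  outer loop
   vertex 2.6 0.8 3.4
   vertex 0.6 4.2 0.6
   vertex 1.2 1.2 1.4
  endloop
 endfacet
 facet normal 0.679 -0.707 0.198
  outer loop
   vertex 2.6 0.8 3.4
   vertex 4.0 2.2 3.6
   vertex 3.2 1.6 4.2
  endloop
 endfacet
 facet normal 0.704 -0.671 -0.232
  outer loop
   vertex 2.6 0.8 3.4
   vertex 1.8 1.0 0.4
   vertex 4.0 2.2 3.6
  endloop
 endfacet
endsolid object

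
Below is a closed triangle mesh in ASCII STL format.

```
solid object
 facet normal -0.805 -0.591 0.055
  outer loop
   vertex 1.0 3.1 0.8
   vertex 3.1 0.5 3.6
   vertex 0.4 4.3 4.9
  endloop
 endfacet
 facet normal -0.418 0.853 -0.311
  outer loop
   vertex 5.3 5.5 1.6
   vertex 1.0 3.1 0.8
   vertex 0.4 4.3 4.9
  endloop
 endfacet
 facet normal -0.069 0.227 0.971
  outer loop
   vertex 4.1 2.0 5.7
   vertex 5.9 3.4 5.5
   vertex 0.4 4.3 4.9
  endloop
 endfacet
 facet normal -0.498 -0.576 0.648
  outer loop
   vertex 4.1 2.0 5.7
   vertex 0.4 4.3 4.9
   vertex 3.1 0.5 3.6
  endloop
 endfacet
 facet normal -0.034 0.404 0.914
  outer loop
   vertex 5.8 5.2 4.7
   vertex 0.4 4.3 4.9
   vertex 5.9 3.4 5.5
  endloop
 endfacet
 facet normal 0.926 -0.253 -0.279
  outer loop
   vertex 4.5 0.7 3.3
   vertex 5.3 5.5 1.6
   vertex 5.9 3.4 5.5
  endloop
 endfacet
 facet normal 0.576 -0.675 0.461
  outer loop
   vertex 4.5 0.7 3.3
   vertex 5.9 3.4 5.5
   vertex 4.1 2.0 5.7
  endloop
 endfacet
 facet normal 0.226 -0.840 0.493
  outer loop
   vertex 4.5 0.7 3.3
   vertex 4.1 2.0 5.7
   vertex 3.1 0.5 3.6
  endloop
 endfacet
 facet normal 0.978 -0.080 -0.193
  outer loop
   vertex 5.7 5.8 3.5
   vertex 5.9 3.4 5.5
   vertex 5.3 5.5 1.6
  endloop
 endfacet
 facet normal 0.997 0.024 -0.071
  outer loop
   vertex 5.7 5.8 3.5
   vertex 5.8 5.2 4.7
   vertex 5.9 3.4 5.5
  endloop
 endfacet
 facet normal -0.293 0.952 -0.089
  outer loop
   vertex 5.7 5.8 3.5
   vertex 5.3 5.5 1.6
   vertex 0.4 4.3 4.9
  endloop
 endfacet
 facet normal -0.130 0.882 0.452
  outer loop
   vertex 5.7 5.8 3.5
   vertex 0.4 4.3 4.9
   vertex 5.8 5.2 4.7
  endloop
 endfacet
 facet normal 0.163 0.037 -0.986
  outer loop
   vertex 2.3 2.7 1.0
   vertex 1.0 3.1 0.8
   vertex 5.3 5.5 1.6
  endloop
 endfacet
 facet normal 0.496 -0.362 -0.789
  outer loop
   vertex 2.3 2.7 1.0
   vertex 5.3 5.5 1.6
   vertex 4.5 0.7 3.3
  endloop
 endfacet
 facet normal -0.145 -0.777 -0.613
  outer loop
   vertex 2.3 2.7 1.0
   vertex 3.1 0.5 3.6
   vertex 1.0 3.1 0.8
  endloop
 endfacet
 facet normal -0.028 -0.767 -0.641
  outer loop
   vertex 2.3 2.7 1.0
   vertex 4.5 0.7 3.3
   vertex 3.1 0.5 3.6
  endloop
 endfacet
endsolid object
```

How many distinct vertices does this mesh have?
10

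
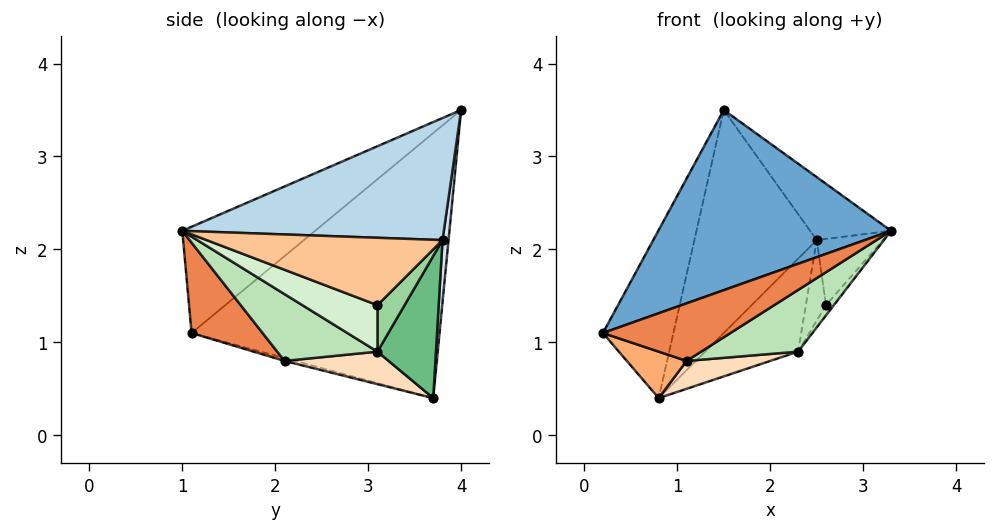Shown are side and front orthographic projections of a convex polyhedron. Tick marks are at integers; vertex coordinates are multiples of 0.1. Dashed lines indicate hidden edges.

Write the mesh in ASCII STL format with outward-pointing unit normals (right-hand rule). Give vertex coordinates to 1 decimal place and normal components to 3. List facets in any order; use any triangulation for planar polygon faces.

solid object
 facet normal -0.300 -0.525 0.797
  outer loop
   vertex 1.5 4.0 3.5
   vertex 0.2 1.1 1.1
   vertex 3.3 1.0 2.2
  endloop
 endfacet
 facet normal -0.945 0.268 0.187
  outer loop
   vertex 0.8 3.7 0.4
   vertex 0.2 1.1 1.1
   vertex 1.5 4.0 3.5
  endloop
 endfacet
 facet normal 0.805 0.249 0.539
  outer loop
   vertex 2.5 3.8 2.1
   vertex 1.5 4.0 3.5
   vertex 3.3 1.0 2.2
  endloop
 endfacet
 facet normal 0.049 0.993 -0.107
  outer loop
   vertex 2.5 3.8 2.1
   vertex 0.8 3.7 0.4
   vertex 1.5 4.0 3.5
  endloop
 endfacet
 facet normal 0.276 -0.496 -0.823
  outer loop
   vertex 1.1 2.1 0.8
   vertex 3.3 1.0 2.2
   vertex 0.2 1.1 1.1
  endloop
 endfacet
 facet normal -0.044 -0.250 -0.967
  outer loop
   vertex 1.1 2.1 0.8
   vertex 0.2 1.1 1.1
   vertex 0.8 3.7 0.4
  endloop
 endfacet
 facet normal 0.954 0.268 -0.132
  outer loop
   vertex 2.6 3.1 1.4
   vertex 2.5 3.8 2.1
   vertex 3.3 1.0 2.2
  endloop
 endfacet
 facet normal 0.240 -0.193 -0.951
  outer loop
   vertex 2.3 3.1 0.9
   vertex 1.1 2.1 0.8
   vertex 0.8 3.7 0.4
  endloop
 endfacet
 facet normal 0.460 0.731 -0.503
  outer loop
   vertex 2.3 3.1 0.9
   vertex 0.8 3.7 0.4
   vertex 2.5 3.8 2.1
  endloop
 endfacet
 facet normal 0.723 0.537 -0.434
  outer loop
   vertex 2.3 3.1 0.9
   vertex 2.5 3.8 2.1
   vertex 2.6 3.1 1.4
  endloop
 endfacet
 facet normal 0.368 -0.356 -0.859
  outer loop
   vertex 2.3 3.1 0.9
   vertex 3.3 1.0 2.2
   vertex 1.1 2.1 0.8
  endloop
 endfacet
 facet normal 0.854 0.089 -0.512
  outer loop
   vertex 2.3 3.1 0.9
   vertex 2.6 3.1 1.4
   vertex 3.3 1.0 2.2
  endloop
 endfacet
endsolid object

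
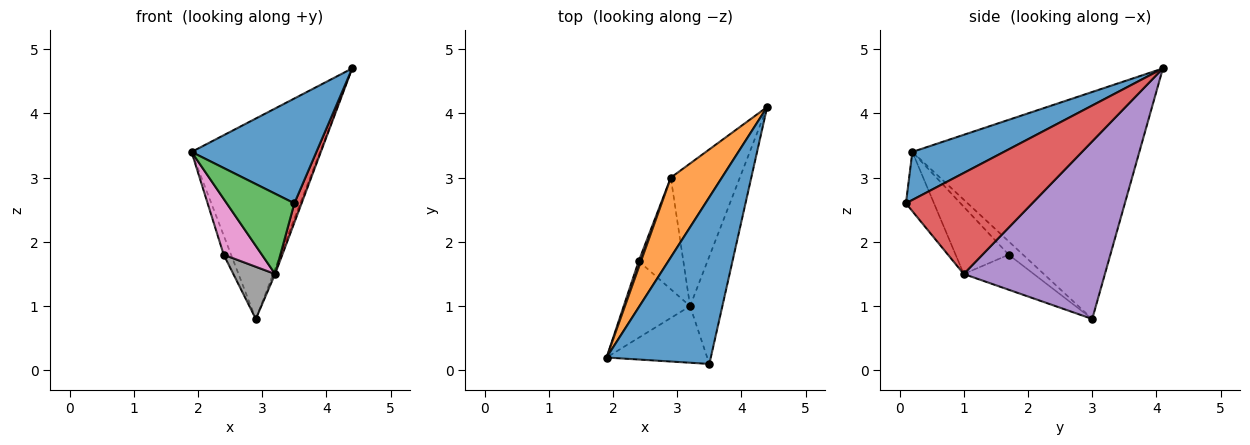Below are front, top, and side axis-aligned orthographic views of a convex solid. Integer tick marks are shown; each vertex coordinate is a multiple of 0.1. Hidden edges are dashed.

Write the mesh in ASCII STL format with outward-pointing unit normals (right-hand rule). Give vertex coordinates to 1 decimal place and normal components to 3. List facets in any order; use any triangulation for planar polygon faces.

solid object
 facet normal 0.363 -0.496 0.789
  outer loop
   vertex 3.5 0.1 2.6
   vertex 4.4 4.1 4.7
   vertex 1.9 0.2 3.4
  endloop
 endfacet
 facet normal -0.854 0.483 0.192
  outer loop
   vertex 2.9 3.0 0.8
   vertex 1.9 0.2 3.4
   vertex 4.4 4.1 4.7
  endloop
 endfacet
 facet normal -0.321 -0.774 -0.546
  outer loop
   vertex 3.2 1.0 1.5
   vertex 3.5 0.1 2.6
   vertex 1.9 0.2 3.4
  endloop
 endfacet
 facet normal 0.951 -0.054 -0.304
  outer loop
   vertex 3.2 1.0 1.5
   vertex 4.4 4.1 4.7
   vertex 3.5 0.1 2.6
  endloop
 endfacet
 facet normal 0.932 0.013 -0.362
  outer loop
   vertex 3.2 1.0 1.5
   vertex 2.9 3.0 0.8
   vertex 4.4 4.1 4.7
  endloop
 endfacet
 facet normal -0.878 0.454 0.151
  outer loop
   vertex 2.4 1.7 1.8
   vertex 1.9 0.2 3.4
   vertex 2.9 3.0 0.8
  endloop
 endfacet
 facet normal -0.633 -0.456 -0.625
  outer loop
   vertex 2.4 1.7 1.8
   vertex 3.2 1.0 1.5
   vertex 1.9 0.2 3.4
  endloop
 endfacet
 facet normal -0.579 -0.345 -0.738
  outer loop
   vertex 2.4 1.7 1.8
   vertex 2.9 3.0 0.8
   vertex 3.2 1.0 1.5
  endloop
 endfacet
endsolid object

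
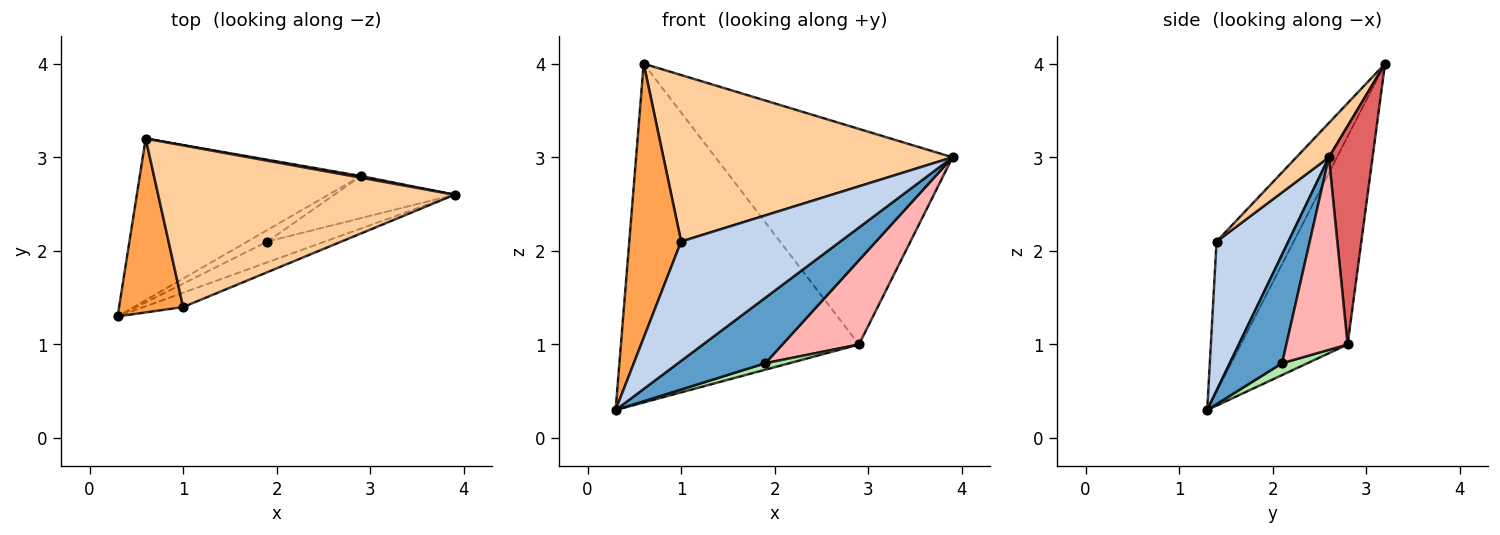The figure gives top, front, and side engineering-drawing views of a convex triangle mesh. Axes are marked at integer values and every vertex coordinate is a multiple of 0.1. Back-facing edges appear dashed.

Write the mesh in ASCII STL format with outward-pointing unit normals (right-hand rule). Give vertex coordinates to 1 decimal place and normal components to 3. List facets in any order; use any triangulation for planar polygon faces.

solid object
 facet normal 0.496 -0.828 -0.263
  outer loop
   vertex 1.9 2.1 0.8
   vertex 3.9 2.6 3.0
   vertex 0.3 1.3 0.3
  endloop
 endfacet
 facet normal 0.409 -0.906 -0.109
  outer loop
   vertex 1.0 1.4 2.1
   vertex 0.3 1.3 0.3
   vertex 3.9 2.6 3.0
  endloop
 endfacet
 facet normal -0.782 -0.526 0.333
  outer loop
   vertex 1.0 1.4 2.1
   vertex 0.6 3.2 4.0
   vertex 0.3 1.3 0.3
  endloop
 endfacet
 facet normal 0.080 -0.715 0.694
  outer loop
   vertex 1.0 1.4 2.1
   vertex 3.9 2.6 3.0
   vertex 0.6 3.2 4.0
  endloop
 endfacet
 facet normal -0.375 0.837 -0.399
  outer loop
   vertex 2.9 2.8 1.0
   vertex 0.3 1.3 0.3
   vertex 0.6 3.2 4.0
  endloop
 endfacet
 facet normal 0.460 -0.435 -0.774
  outer loop
   vertex 2.9 2.8 1.0
   vertex 1.9 2.1 0.8
   vertex 0.3 1.3 0.3
  endloop
 endfacet
 facet normal 0.181 0.983 0.008
  outer loop
   vertex 2.9 2.8 1.0
   vertex 0.6 3.2 4.0
   vertex 3.9 2.6 3.0
  endloop
 endfacet
 facet normal 0.582 -0.727 -0.364
  outer loop
   vertex 2.9 2.8 1.0
   vertex 3.9 2.6 3.0
   vertex 1.9 2.1 0.8
  endloop
 endfacet
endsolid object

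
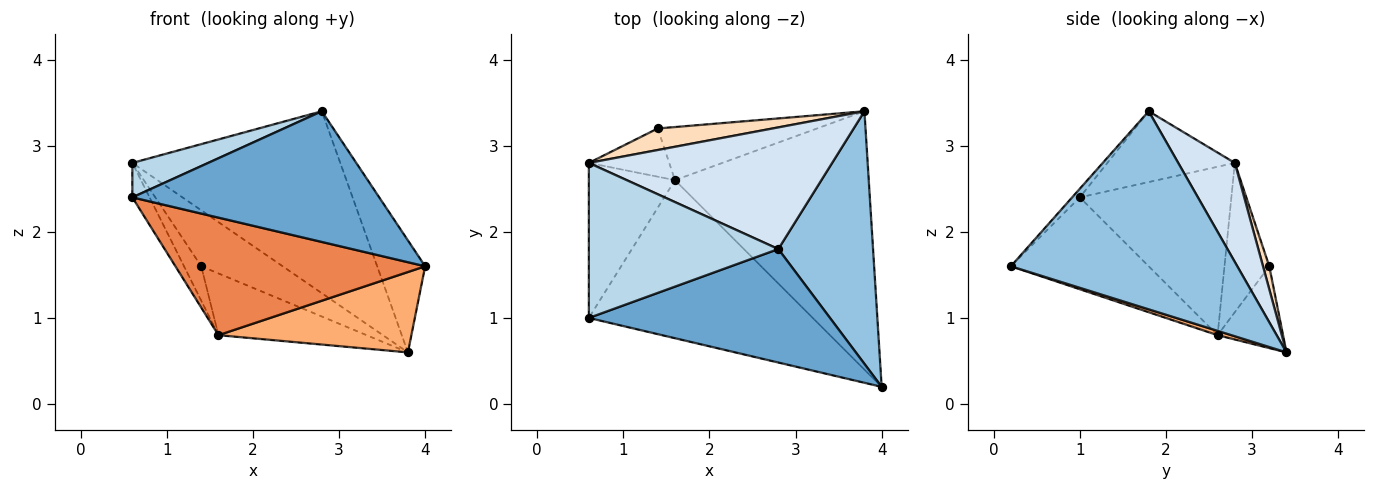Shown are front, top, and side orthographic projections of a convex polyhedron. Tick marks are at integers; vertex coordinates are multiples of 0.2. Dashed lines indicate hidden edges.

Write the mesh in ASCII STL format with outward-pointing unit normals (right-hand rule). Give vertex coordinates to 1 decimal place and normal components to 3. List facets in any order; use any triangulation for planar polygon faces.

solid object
 facet normal -0.023 -0.755 0.655
  outer loop
   vertex 2.8 1.8 3.4
   vertex 0.6 1.0 2.4
   vertex 4.0 0.2 1.6
  endloop
 endfacet
 facet normal 0.886 0.188 0.424
  outer loop
   vertex 2.8 1.8 3.4
   vertex 4.0 0.2 1.6
   vertex 3.8 3.4 0.6
  endloop
 endfacet
 facet normal -0.343 -0.204 0.917
  outer loop
   vertex 0.6 2.8 2.8
   vertex 0.6 1.0 2.4
   vertex 2.8 1.8 3.4
  endloop
 endfacet
 facet normal 0.221 0.811 0.542
  outer loop
   vertex 0.6 2.8 2.8
   vertex 2.8 1.8 3.4
   vertex 3.8 3.4 0.6
  endloop
 endfacet
 facet normal -0.313 -0.567 -0.762
  outer loop
   vertex 1.6 2.6 0.8
   vertex 4.0 0.2 1.6
   vertex 0.6 1.0 2.4
  endloop
 endfacet
 facet normal 0.021 -0.297 -0.955
  outer loop
   vertex 1.6 2.6 0.8
   vertex 3.8 3.4 0.6
   vertex 4.0 0.2 1.6
  endloop
 endfacet
 facet normal -0.886 0.101 -0.453
  outer loop
   vertex 1.6 2.6 0.8
   vertex 0.6 1.0 2.4
   vertex 0.6 2.8 2.8
  endloop
 endfacet
 facet normal 0.072 0.931 0.358
  outer loop
   vertex 1.4 3.2 1.6
   vertex 0.6 2.8 2.8
   vertex 3.8 3.4 0.6
  endloop
 endfacet
 facet normal -0.318 0.719 -0.618
  outer loop
   vertex 1.4 3.2 1.6
   vertex 3.8 3.4 0.6
   vertex 1.6 2.6 0.8
  endloop
 endfacet
 facet normal -0.834 0.321 -0.449
  outer loop
   vertex 1.4 3.2 1.6
   vertex 1.6 2.6 0.8
   vertex 0.6 2.8 2.8
  endloop
 endfacet
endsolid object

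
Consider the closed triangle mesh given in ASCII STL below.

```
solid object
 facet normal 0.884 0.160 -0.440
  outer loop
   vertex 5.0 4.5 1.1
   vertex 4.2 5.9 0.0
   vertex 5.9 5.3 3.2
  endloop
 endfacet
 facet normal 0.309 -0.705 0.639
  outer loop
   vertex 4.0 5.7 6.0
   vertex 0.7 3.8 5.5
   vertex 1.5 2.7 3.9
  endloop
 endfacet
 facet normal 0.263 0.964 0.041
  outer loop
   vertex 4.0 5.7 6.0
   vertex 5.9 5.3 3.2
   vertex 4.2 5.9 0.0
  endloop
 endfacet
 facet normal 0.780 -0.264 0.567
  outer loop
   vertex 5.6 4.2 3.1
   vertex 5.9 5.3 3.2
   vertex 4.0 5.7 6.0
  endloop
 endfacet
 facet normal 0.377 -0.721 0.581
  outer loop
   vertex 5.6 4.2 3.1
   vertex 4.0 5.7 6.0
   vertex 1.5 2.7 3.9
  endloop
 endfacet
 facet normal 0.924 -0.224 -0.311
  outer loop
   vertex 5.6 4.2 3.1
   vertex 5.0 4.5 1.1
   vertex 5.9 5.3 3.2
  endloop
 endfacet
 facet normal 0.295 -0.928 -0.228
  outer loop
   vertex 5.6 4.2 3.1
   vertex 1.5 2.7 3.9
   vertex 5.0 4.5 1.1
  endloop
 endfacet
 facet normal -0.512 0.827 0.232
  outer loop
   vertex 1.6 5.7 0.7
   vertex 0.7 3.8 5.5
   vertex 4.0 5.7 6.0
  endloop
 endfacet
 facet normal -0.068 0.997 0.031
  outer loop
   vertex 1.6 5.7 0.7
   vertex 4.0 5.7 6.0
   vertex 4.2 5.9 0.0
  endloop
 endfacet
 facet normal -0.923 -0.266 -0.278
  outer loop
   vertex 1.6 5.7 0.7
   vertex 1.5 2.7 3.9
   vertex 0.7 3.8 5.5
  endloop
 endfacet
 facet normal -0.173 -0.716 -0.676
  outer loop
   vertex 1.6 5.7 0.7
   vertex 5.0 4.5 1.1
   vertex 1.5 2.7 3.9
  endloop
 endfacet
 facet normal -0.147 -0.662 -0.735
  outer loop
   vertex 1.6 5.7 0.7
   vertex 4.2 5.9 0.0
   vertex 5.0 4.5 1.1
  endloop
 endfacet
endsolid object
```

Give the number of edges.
18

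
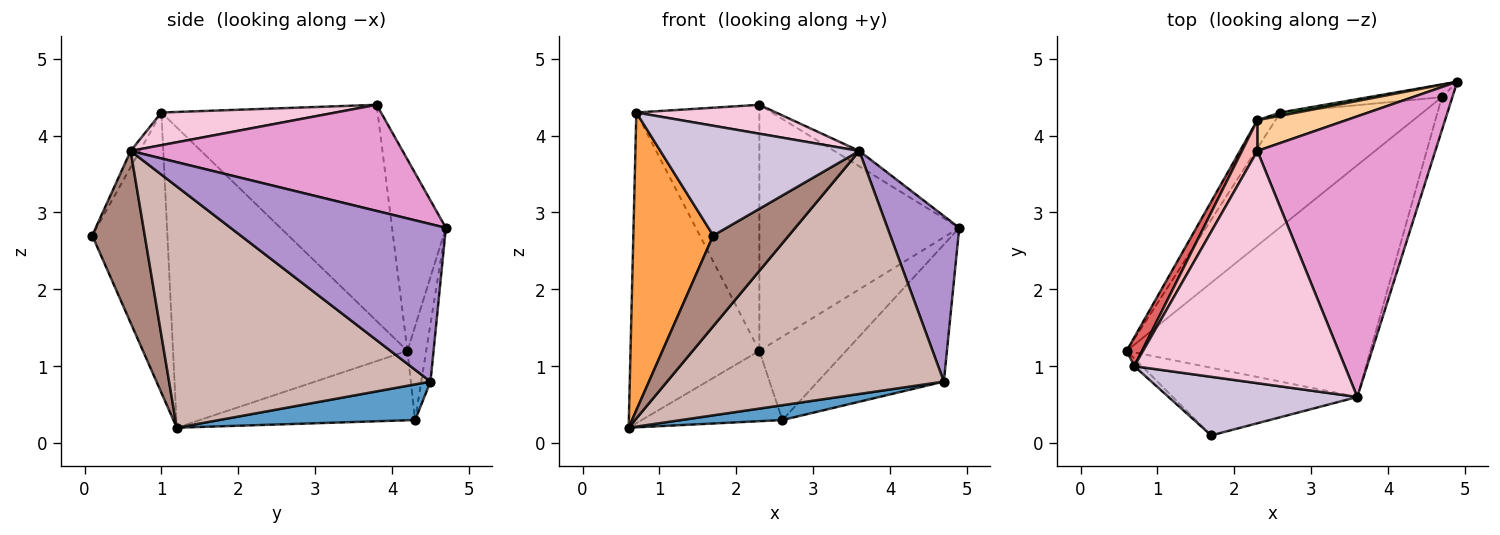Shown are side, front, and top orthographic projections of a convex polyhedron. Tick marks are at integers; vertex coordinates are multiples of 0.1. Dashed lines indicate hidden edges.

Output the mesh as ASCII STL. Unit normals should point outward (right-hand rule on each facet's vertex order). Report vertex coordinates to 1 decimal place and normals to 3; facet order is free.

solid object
 facet normal 0.241 -0.124 -0.963
  outer loop
   vertex 4.7 4.5 0.8
   vertex 0.6 1.2 0.2
   vertex 2.6 4.3 0.3
  endloop
 endfacet
 facet normal -0.073 0.993 -0.092
  outer loop
   vertex 4.7 4.5 0.8
   vertex 2.6 4.3 0.3
   vertex 4.9 4.7 2.8
  endloop
 endfacet
 facet normal -0.685 -0.728 -0.019
  outer loop
   vertex 0.7 1.0 4.3
   vertex 0.6 1.2 0.2
   vertex 1.7 0.1 2.7
  endloop
 endfacet
 facet normal -0.258 0.959 0.120
  outer loop
   vertex 2.3 4.2 1.2
   vertex 2.3 3.8 4.4
   vertex 4.9 4.7 2.8
  endloop
 endfacet
 facet normal -0.211 0.977 0.038
  outer loop
   vertex 2.3 4.2 1.2
   vertex 4.9 4.7 2.8
   vertex 2.6 4.3 0.3
  endloop
 endfacet
 facet normal -0.818 0.535 -0.213
  outer loop
   vertex 2.3 4.2 1.2
   vertex 2.6 4.3 0.3
   vertex 0.6 1.2 0.2
  endloop
 endfacet
 facet normal -0.875 0.481 0.045
  outer loop
   vertex 2.3 4.2 1.2
   vertex 0.6 1.2 0.2
   vertex 0.7 1.0 4.3
  endloop
 endfacet
 facet normal -0.868 0.494 0.062
  outer loop
   vertex 2.3 4.2 1.2
   vertex 0.7 1.0 4.3
   vertex 2.3 3.8 4.4
  endloop
 endfacet
 facet normal 0.947 -0.316 -0.063
  outer loop
   vertex 3.6 0.6 3.8
   vertex 4.7 4.5 0.8
   vertex 4.9 4.7 2.8
  endloop
 endfacet
 facet normal -0.040 -0.881 0.471
  outer loop
   vertex 3.6 0.6 3.8
   vertex 0.7 1.0 4.3
   vertex 1.7 0.1 2.7
  endloop
 endfacet
 facet normal 0.487 -0.700 -0.522
  outer loop
   vertex 3.6 0.6 3.8
   vertex 1.7 0.1 2.7
   vertex 0.6 1.2 0.2
  endloop
 endfacet
 facet normal 0.564 -0.597 -0.570
  outer loop
   vertex 3.6 0.6 3.8
   vertex 0.6 1.2 0.2
   vertex 4.7 4.5 0.8
  endloop
 endfacet
 facet normal 0.512 0.047 0.858
  outer loop
   vertex 3.6 0.6 3.8
   vertex 4.9 4.7 2.8
   vertex 2.3 3.8 4.4
  endloop
 endfacet
 facet normal 0.152 -0.122 0.981
  outer loop
   vertex 3.6 0.6 3.8
   vertex 2.3 3.8 4.4
   vertex 0.7 1.0 4.3
  endloop
 endfacet
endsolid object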